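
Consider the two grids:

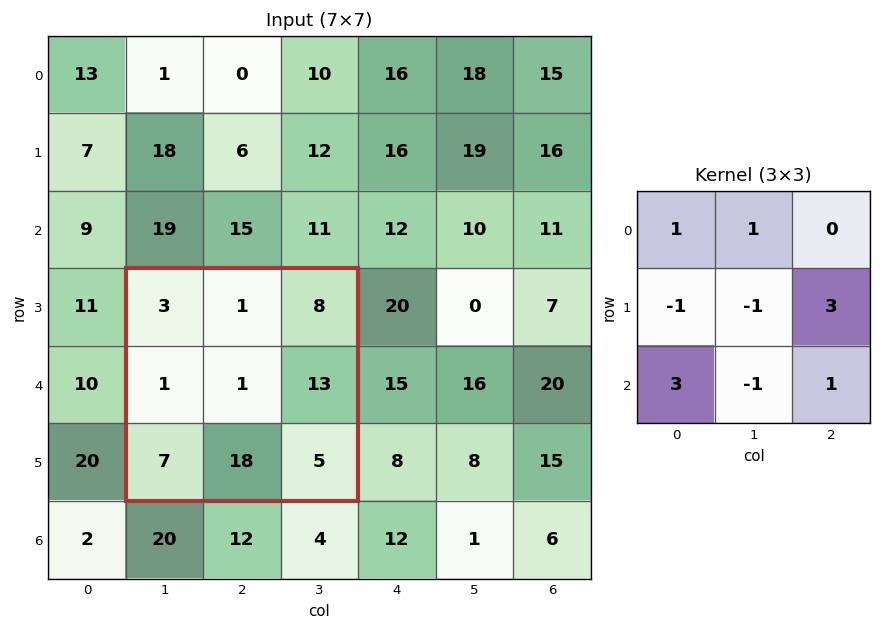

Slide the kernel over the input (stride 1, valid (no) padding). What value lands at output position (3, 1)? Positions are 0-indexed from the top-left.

The receptive field on the input at this output position is [3 1 8 / 1 1 13 / 7 18 5]. Elementwise product with the kernel and sum: 3·1 + 1·1 + 1·-1 + 1·-1 + 13·3 + 7·3 + 18·-1 + 5·1.

49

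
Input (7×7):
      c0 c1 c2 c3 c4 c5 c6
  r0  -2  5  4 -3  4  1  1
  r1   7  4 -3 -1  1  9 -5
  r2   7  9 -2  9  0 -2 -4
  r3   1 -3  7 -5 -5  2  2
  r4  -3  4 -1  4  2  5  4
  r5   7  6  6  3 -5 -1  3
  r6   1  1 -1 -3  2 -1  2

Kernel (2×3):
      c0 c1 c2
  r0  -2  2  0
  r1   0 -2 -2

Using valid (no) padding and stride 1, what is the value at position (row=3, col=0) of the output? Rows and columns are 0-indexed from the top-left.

The receptive field on the input at this output position is [1 -3 7 / -3 4 -1]. Elementwise product with the kernel and sum: 1·-2 + -3·2 + 4·-2 + -1·-2.

-14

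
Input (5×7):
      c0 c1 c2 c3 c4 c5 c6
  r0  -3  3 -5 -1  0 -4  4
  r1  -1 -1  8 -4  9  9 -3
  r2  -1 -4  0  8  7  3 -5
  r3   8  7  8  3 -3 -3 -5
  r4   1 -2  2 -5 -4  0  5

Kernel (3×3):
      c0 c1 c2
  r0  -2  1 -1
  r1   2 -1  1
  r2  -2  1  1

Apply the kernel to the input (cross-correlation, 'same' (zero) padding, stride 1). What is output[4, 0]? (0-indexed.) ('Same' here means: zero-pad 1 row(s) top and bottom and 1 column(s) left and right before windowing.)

The receptive field on the zero-padded input at this output position is [0 8 7 / 0 1 -2 / 0 0 0]. Elementwise product with the kernel and sum: 0·-2 + 8·1 + 7·-1 + 0·2 + 1·-1 + -2·1 + 0·-2 + 0·1 + 0·1.

-2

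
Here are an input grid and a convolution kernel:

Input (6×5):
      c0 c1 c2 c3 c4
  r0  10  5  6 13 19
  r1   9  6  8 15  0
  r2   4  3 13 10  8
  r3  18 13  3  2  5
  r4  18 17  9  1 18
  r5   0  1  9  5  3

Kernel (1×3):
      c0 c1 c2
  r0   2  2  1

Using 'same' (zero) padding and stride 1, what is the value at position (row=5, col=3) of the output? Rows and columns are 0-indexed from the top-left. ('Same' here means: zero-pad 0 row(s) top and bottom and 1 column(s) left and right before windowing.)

The receptive field on the zero-padded input at this output position is [9 5 3]. Elementwise product with the kernel and sum: 9·2 + 5·2 + 3·1.

31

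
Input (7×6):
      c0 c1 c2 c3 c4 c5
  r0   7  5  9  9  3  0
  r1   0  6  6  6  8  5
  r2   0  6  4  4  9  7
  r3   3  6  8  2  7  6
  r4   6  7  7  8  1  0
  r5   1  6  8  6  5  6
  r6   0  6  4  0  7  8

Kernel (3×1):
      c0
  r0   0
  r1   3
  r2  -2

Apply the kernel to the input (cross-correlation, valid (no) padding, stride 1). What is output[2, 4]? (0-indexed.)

19

The receptive field on the input at this output position is [9 / 7 / 1]. Elementwise product with the kernel and sum: 7·3 + 1·-2.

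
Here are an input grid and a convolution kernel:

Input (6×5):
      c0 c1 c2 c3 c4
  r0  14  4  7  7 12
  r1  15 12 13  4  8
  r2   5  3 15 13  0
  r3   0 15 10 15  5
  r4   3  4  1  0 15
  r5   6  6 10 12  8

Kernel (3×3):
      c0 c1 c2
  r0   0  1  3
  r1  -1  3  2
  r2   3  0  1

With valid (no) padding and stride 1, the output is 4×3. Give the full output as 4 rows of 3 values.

102 85 103
95 153 87
123 111 76
84 84 97

Output[0,0]: The receptive field on the input at this output position is [14 4 7 / 15 12 13 / 5 3 15]. Elementwise product with the kernel and sum: 4·1 + 7·3 + 15·-1 + 12·3 + 13·2 + 5·3 + 15·1.
Output[0,1]: The receptive field on the input at this output position is [4 7 7 / 12 13 4 / 3 15 13]. Elementwise product with the kernel and sum: 7·1 + 7·3 + 12·-1 + 13·3 + 4·2 + 3·3 + 13·1.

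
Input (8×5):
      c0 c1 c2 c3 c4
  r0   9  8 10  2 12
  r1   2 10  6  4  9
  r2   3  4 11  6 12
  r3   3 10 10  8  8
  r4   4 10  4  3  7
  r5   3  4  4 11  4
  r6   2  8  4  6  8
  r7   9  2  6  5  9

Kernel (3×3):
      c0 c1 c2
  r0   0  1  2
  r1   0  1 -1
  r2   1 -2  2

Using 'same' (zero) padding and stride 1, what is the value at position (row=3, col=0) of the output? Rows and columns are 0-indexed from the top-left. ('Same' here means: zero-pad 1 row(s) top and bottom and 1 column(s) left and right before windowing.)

16

The receptive field on the zero-padded input at this output position is [0 3 4 / 0 3 10 / 0 4 10]. Elementwise product with the kernel and sum: 3·1 + 4·2 + 3·1 + 10·-1 + 0·1 + 4·-2 + 10·2.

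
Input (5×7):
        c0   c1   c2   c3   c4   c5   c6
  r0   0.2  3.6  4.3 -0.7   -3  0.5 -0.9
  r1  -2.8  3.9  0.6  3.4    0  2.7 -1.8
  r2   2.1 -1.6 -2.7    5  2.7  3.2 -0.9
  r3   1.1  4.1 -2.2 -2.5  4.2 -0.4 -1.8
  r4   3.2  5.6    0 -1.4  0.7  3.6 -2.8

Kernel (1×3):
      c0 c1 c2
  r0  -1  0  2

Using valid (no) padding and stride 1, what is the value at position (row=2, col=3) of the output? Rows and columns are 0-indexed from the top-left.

1.4

The receptive field on the input at this output position is [5 2.7 3.2]. Elementwise product with the kernel and sum: 5·-1 + 3.2·2.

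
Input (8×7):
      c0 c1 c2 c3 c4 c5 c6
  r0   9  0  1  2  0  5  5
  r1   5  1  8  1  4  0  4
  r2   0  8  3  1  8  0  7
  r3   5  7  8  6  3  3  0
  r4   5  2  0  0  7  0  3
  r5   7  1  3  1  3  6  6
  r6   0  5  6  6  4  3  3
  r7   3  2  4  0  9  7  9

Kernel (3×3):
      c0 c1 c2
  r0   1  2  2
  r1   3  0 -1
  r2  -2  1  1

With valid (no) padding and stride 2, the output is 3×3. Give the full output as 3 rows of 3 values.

29 28 19
21 49 20
38 18 14

Output[0,0]: The receptive field on the input at this output position is [9 0 1 / 5 1 8 / 0 8 3]. Elementwise product with the kernel and sum: 9·1 + 0·2 + 1·2 + 5·3 + 8·-1 + 0·-2 + 8·1 + 3·1.
Output[0,1]: The receptive field on the input at this output position is [1 2 0 / 8 1 4 / 3 1 8]. Elementwise product with the kernel and sum: 1·1 + 2·2 + 0·2 + 8·3 + 4·-1 + 3·-2 + 1·1 + 8·1.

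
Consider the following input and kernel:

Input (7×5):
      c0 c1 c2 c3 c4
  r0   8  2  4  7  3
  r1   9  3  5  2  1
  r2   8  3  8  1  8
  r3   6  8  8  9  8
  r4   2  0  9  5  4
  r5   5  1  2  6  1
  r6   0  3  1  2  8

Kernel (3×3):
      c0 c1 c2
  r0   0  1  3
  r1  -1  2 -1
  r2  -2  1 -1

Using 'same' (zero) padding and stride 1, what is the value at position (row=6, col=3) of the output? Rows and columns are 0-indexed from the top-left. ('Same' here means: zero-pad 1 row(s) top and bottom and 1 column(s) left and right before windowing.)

4

The receptive field on the zero-padded input at this output position is [2 6 1 / 1 2 8 / 0 0 0]. Elementwise product with the kernel and sum: 6·1 + 1·3 + 1·-1 + 2·2 + 8·-1 + 0·-2 + 0·1 + 0·-1.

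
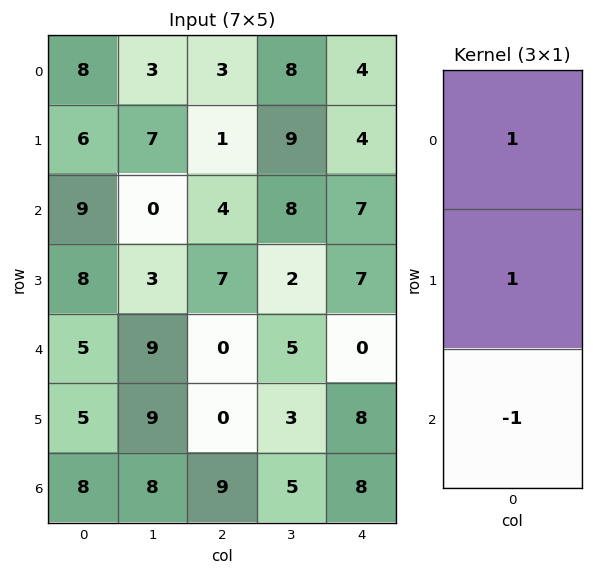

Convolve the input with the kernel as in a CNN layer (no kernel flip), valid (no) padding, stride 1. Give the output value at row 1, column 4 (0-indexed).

4

The receptive field on the input at this output position is [4 / 7 / 7]. Elementwise product with the kernel and sum: 4·1 + 7·1 + 7·-1.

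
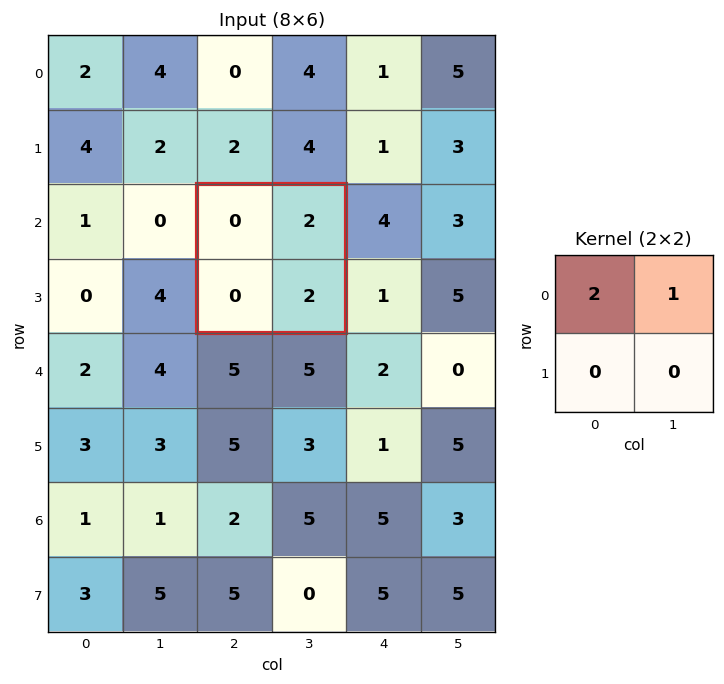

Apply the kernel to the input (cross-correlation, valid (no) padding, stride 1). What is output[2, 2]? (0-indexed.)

The receptive field on the input at this output position is [0 2 / 0 2]. Elementwise product with the kernel and sum: 0·2 + 2·1.

2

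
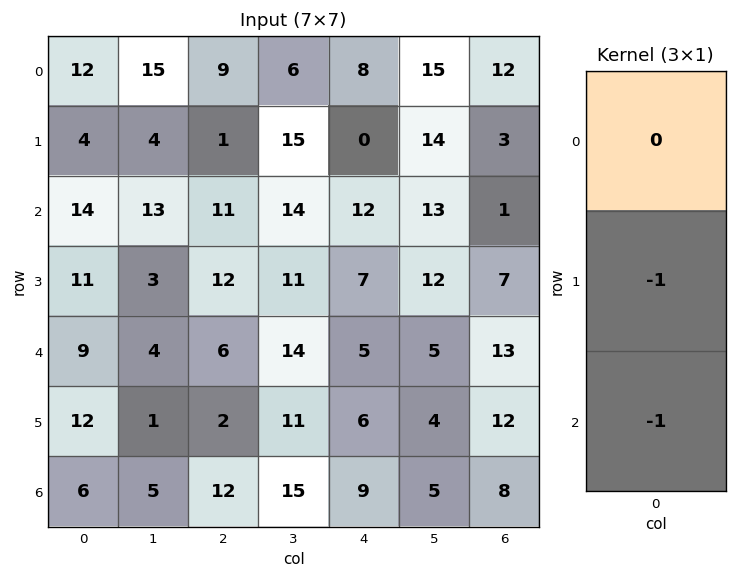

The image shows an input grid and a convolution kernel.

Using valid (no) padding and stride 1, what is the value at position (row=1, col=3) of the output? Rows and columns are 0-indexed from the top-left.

The receptive field on the input at this output position is [15 / 14 / 11]. Elementwise product with the kernel and sum: 14·-1 + 11·-1.

-25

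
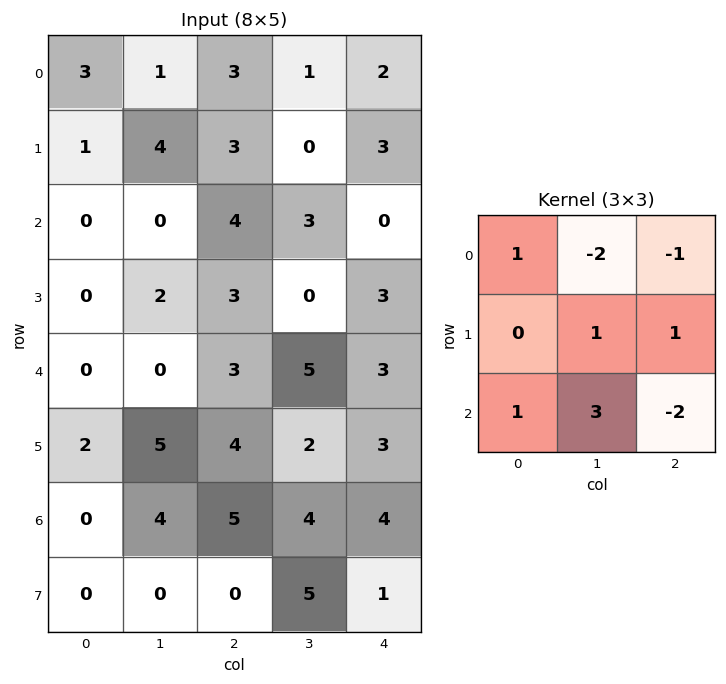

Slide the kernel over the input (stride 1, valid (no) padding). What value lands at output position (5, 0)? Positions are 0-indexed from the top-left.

The receptive field on the input at this output position is [2 5 4 / 0 4 5 / 0 0 0]. Elementwise product with the kernel and sum: 2·1 + 5·-2 + 4·-1 + 4·1 + 5·1 + 0·1 + 0·3 + 0·-2.

-3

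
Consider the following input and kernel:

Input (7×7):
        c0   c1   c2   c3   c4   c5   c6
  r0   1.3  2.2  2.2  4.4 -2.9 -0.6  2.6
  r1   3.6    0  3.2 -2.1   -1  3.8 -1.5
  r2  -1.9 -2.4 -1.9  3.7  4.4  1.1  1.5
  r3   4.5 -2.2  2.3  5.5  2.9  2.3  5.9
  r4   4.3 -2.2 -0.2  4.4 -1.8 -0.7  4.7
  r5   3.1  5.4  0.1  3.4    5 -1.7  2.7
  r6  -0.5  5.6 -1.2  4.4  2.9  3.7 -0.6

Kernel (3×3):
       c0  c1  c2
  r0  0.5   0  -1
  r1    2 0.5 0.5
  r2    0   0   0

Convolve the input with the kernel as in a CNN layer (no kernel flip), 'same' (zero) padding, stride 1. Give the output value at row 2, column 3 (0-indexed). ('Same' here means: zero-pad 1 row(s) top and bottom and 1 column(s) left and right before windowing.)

2.85

The receptive field on the zero-padded input at this output position is [3.2 -2.1 -1 / -1.9 3.7 4.4 / 2.3 5.5 2.9]. Elementwise product with the kernel and sum: 3.2·0.5 + -1·-1 + -1.9·2 + 3.7·0.5 + 4.4·0.5.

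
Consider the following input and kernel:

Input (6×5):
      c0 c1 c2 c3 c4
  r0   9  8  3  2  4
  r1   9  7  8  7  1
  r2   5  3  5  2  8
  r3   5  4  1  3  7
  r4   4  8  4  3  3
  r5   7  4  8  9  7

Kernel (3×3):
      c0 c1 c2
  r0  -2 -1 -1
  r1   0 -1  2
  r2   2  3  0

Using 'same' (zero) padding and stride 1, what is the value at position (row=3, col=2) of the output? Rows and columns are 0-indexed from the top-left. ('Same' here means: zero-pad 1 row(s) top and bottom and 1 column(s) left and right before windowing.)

The receptive field on the zero-padded input at this output position is [3 5 2 / 4 1 3 / 8 4 3]. Elementwise product with the kernel and sum: 3·-2 + 5·-1 + 2·-1 + 1·-1 + 3·2 + 8·2 + 4·3.

20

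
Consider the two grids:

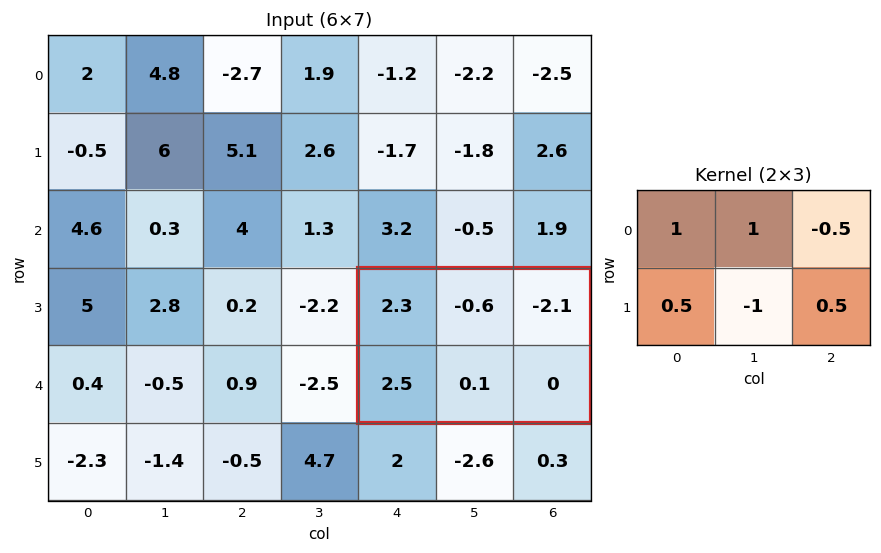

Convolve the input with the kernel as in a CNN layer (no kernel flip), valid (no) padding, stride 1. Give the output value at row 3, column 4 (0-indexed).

The receptive field on the input at this output position is [2.3 -0.6 -2.1 / 2.5 0.1 0]. Elementwise product with the kernel and sum: 2.3·1 + -0.6·1 + -2.1·-0.5 + 2.5·0.5 + 0.1·-1 + 0·0.5.

3.9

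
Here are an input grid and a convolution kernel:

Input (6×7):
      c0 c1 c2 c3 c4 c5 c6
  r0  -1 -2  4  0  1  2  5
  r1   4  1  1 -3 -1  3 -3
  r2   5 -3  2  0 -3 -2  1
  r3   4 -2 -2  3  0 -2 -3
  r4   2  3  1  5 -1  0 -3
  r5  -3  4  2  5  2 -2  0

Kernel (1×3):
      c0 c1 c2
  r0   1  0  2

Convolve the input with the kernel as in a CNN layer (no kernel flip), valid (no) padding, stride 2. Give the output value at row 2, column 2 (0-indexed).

The receptive field on the input at this output position is [-1 0 -3]. Elementwise product with the kernel and sum: -1·1 + -3·2.

-7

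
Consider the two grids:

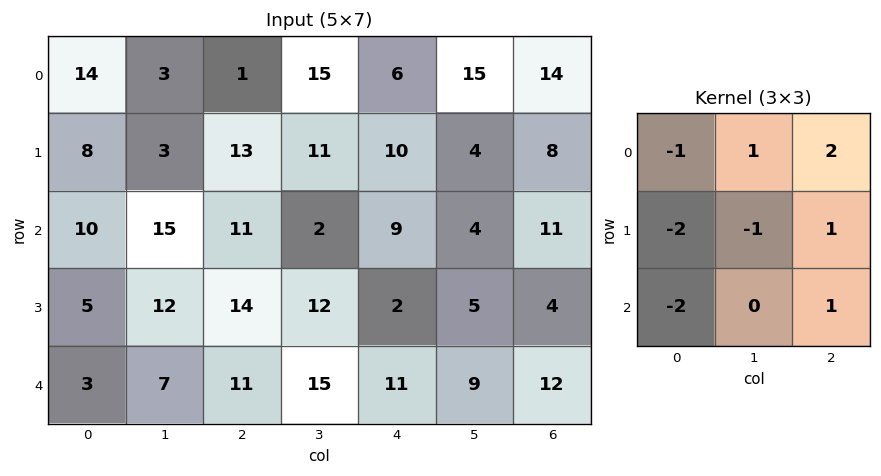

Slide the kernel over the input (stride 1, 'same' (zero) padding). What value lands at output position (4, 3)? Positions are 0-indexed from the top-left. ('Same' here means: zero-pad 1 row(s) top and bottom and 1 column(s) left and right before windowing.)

-24

The receptive field on the zero-padded input at this output position is [14 12 2 / 11 15 11 / 0 0 0]. Elementwise product with the kernel and sum: 14·-1 + 12·1 + 2·2 + 11·-2 + 15·-1 + 11·1 + 0·-2 + 0·1.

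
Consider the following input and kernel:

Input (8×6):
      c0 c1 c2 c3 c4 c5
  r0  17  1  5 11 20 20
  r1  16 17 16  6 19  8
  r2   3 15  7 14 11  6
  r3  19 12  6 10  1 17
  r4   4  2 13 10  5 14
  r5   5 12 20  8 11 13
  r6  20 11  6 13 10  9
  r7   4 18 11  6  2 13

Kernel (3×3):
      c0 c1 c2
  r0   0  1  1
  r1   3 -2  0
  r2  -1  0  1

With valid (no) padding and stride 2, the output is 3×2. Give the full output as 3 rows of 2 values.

24 71
64 15
-8 63

Output[0,0]: The receptive field on the input at this output position is [17 1 5 / 16 17 16 / 3 15 7]. Elementwise product with the kernel and sum: 1·1 + 5·1 + 16·3 + 17·-2 + 3·-1 + 7·1.
Output[0,1]: The receptive field on the input at this output position is [5 11 20 / 16 6 19 / 7 14 11]. Elementwise product with the kernel and sum: 11·1 + 20·1 + 16·3 + 6·-2 + 7·-1 + 11·1.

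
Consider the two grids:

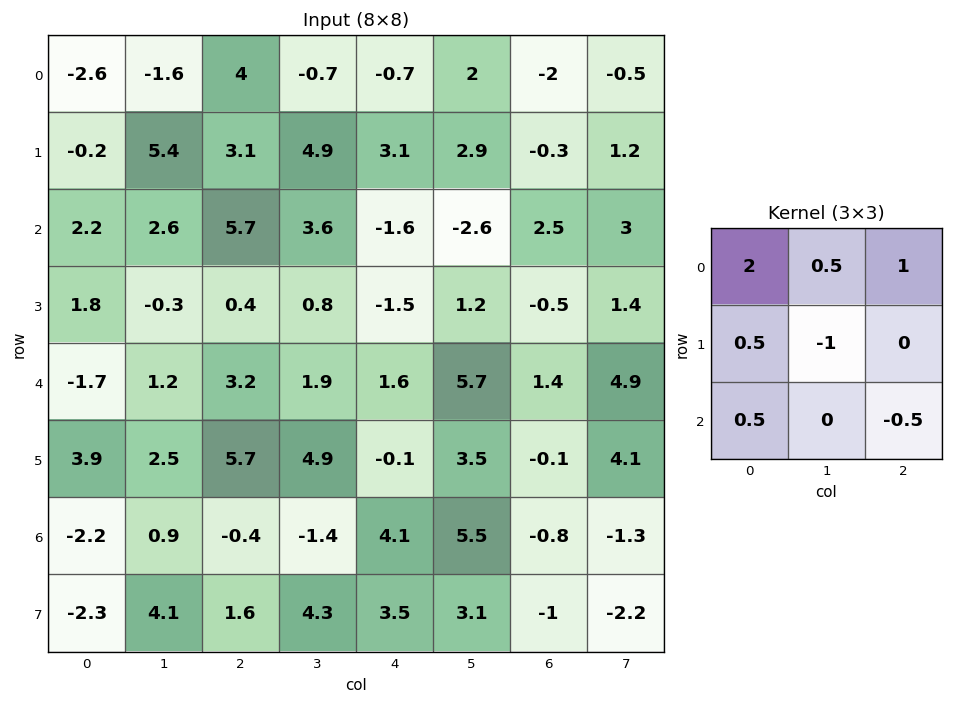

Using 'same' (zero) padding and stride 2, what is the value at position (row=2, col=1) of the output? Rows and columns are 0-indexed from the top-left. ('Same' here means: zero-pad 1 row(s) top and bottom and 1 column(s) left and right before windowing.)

-3.4

The receptive field on the zero-padded input at this output position is [-0.3 0.4 0.8 / 1.2 3.2 1.9 / 2.5 5.7 4.9]. Elementwise product with the kernel and sum: -0.3·2 + 0.4·0.5 + 0.8·1 + 1.2·0.5 + 3.2·-1 + 2.5·0.5 + 4.9·-0.5.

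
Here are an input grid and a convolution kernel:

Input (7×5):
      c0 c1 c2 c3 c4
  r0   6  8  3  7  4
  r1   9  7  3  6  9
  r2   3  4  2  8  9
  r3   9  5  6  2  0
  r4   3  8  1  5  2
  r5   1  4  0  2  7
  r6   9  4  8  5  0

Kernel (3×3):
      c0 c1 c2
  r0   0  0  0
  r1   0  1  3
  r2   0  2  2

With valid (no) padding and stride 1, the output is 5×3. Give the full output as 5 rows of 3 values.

28 41 67
32 42 39
41 24 16
19 20 29
28 32 33

Output[0,0]: The receptive field on the input at this output position is [6 8 3 / 9 7 3 / 3 4 2]. Elementwise product with the kernel and sum: 7·1 + 3·3 + 4·2 + 2·2.
Output[0,1]: The receptive field on the input at this output position is [8 3 7 / 7 3 6 / 4 2 8]. Elementwise product with the kernel and sum: 3·1 + 6·3 + 2·2 + 8·2.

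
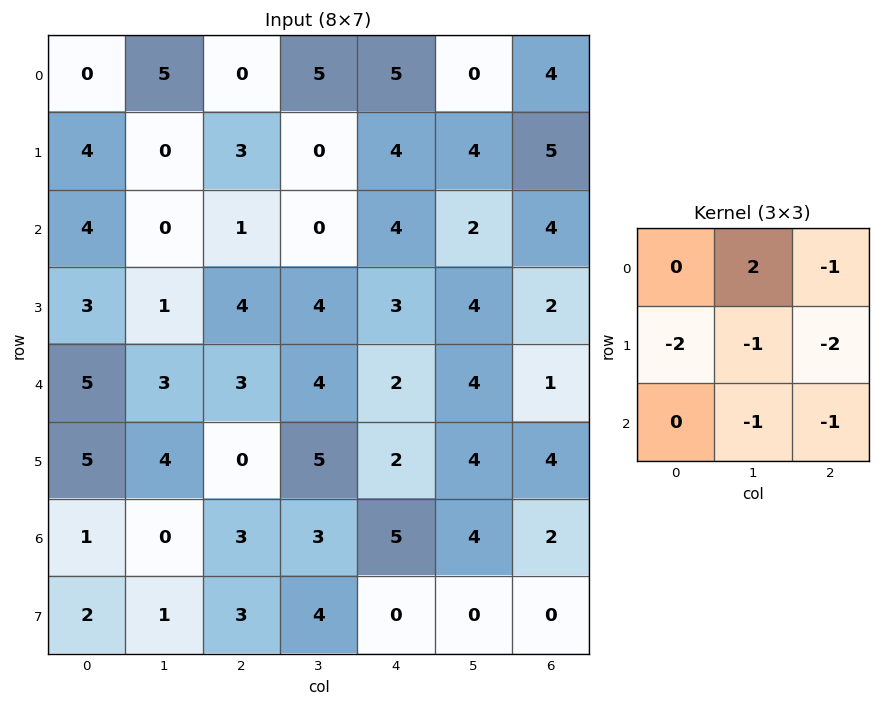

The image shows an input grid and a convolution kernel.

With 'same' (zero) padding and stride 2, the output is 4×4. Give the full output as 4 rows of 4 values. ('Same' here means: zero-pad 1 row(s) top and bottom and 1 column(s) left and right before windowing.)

-14 -23 -23 -9
0 -3 -11 0
-15 -18 -22 -9
2 -21 -19 -2

Output[0,0]: The receptive field on the zero-padded input at this output position is [0 0 0 / 0 0 5 / 0 4 0]. Elementwise product with the kernel and sum: 0·2 + 0·-1 + 0·-2 + 0·-1 + 5·-2 + 4·-1 + 0·-1.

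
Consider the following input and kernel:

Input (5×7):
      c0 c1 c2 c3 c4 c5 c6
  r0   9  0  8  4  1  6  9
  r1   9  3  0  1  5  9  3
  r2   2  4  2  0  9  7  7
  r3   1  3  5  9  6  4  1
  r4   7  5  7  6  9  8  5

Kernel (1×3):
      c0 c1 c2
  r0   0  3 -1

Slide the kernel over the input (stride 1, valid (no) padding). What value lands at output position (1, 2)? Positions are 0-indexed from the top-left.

The receptive field on the input at this output position is [0 1 5]. Elementwise product with the kernel and sum: 1·3 + 5·-1.

-2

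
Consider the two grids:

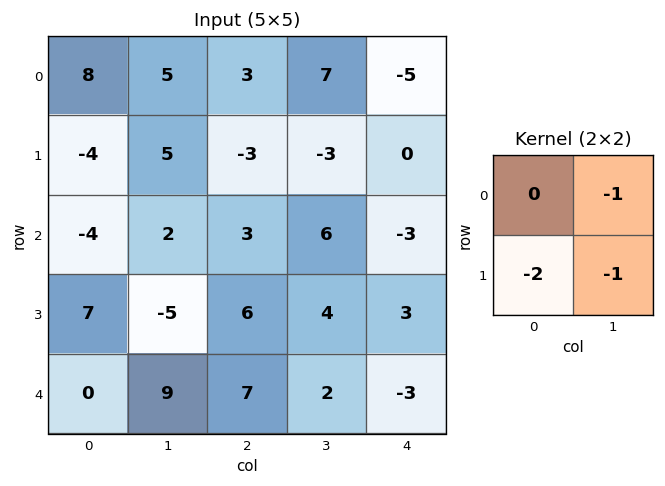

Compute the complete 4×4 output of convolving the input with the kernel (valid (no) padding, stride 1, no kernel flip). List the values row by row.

Output[0,0]: The receptive field on the input at this output position is [8 5 / -4 5]. Elementwise product with the kernel and sum: 5·-1 + -4·-2 + 5·-1.
Output[0,1]: The receptive field on the input at this output position is [5 3 / 5 -3]. Elementwise product with the kernel and sum: 3·-1 + 5·-2 + -3·-1.

-2 -10 2 11
1 -4 -9 -9
-11 1 -22 -8
-4 -31 -20 -4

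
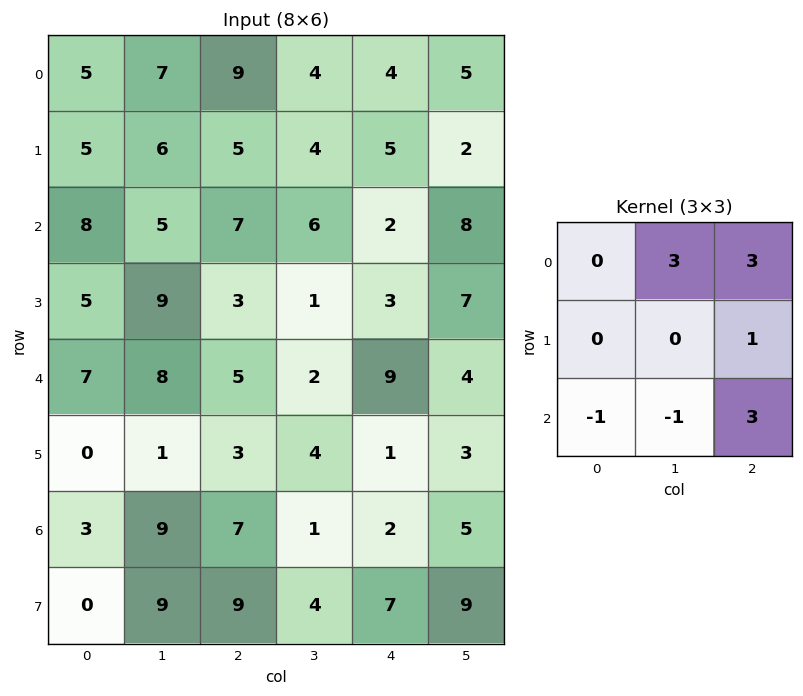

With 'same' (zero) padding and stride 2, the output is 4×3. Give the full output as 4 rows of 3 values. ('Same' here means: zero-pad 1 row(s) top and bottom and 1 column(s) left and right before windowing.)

20 5 2
60 24 46
53 22 38
39 16 33

Output[0,0]: The receptive field on the zero-padded input at this output position is [0 0 0 / 0 5 7 / 0 5 6]. Elementwise product with the kernel and sum: 0·3 + 0·3 + 7·1 + 0·-1 + 5·-1 + 6·3.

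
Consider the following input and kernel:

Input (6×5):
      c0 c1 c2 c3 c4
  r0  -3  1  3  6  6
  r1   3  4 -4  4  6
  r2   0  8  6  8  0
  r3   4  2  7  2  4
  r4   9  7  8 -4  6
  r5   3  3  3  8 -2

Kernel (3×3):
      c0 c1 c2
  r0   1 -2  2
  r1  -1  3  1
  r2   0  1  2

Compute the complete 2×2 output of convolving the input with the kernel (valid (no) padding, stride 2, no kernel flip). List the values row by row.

Output[0,0]: The receptive field on the input at this output position is [-3 1 3 / 3 4 -4 / 0 8 6]. Elementwise product with the kernel and sum: -3·1 + 1·-2 + 3·2 + 3·-1 + 4·3 + -4·1 + 8·1 + 6·2.
Output[0,1]: The receptive field on the input at this output position is [3 6 6 / -4 4 6 / 6 8 0]. Elementwise product with the kernel and sum: 3·1 + 6·-2 + 6·2 + -4·-1 + 4·3 + 6·1 + 8·1 + 0·2.

26 33
28 1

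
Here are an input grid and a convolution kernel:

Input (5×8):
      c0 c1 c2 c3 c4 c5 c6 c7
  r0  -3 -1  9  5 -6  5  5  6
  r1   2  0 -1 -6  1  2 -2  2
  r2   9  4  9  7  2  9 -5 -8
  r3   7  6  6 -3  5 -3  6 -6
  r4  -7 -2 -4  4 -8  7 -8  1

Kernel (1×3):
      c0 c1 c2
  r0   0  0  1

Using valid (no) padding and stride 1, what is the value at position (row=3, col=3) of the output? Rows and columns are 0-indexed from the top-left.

-3

The receptive field on the input at this output position is [-3 5 -3]. Elementwise product with the kernel and sum: -3·1.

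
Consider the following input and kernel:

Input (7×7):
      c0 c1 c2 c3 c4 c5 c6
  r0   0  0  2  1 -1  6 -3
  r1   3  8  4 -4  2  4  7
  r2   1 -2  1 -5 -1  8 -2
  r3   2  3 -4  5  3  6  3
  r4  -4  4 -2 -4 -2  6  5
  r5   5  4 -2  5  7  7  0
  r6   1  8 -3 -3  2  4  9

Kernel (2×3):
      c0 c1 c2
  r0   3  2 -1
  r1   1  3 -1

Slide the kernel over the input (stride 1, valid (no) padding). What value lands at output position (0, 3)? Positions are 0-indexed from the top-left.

The receptive field on the input at this output position is [1 -1 6 / -4 2 4]. Elementwise product with the kernel and sum: 1·3 + -1·2 + 6·-1 + -4·1 + 2·3 + 4·-1.

-7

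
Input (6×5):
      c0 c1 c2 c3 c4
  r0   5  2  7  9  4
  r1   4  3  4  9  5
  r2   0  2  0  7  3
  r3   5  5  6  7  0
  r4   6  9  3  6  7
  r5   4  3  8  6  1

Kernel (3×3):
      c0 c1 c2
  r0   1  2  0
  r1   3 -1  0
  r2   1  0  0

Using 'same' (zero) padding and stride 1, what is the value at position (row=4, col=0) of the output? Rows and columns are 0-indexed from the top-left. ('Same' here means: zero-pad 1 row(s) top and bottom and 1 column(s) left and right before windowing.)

4

The receptive field on the zero-padded input at this output position is [0 5 5 / 0 6 9 / 0 4 3]. Elementwise product with the kernel and sum: 0·1 + 5·2 + 0·3 + 6·-1 + 0·1.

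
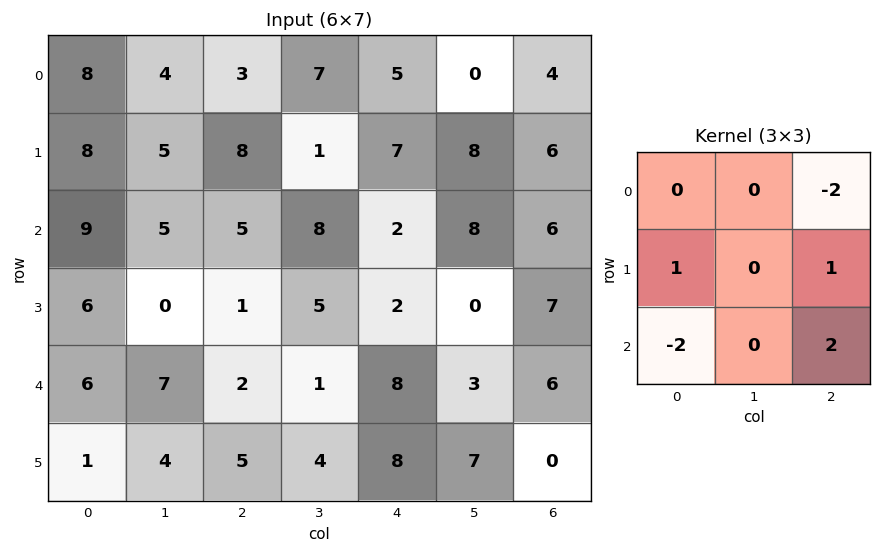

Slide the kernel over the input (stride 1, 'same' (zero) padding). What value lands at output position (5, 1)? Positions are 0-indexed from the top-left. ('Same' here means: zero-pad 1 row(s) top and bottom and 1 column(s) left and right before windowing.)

2

The receptive field on the zero-padded input at this output position is [6 7 2 / 1 4 5 / 0 0 0]. Elementwise product with the kernel and sum: 2·-2 + 1·1 + 5·1 + 0·-2 + 0·2.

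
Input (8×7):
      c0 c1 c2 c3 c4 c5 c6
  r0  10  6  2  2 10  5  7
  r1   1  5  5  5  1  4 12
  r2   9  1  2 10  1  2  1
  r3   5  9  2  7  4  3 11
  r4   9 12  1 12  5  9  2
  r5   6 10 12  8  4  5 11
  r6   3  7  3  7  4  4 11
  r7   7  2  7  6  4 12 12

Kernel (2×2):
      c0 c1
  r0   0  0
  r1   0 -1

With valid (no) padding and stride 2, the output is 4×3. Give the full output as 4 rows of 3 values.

-5 -5 -4
-9 -7 -3
-10 -8 -5
-2 -6 -12

Output[0,0]: The receptive field on the input at this output position is [10 6 / 1 5]. Elementwise product with the kernel and sum: 5·-1.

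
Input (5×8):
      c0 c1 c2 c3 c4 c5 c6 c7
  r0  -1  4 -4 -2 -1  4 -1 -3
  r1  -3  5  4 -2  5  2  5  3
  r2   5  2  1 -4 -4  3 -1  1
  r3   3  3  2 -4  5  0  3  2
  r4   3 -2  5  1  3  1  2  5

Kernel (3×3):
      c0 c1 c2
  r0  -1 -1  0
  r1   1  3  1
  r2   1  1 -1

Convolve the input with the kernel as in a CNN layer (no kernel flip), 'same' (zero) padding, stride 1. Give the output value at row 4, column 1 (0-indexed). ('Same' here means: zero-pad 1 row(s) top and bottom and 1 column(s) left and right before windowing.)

-4

The receptive field on the zero-padded input at this output position is [3 3 2 / 3 -2 5 / 0 0 0]. Elementwise product with the kernel and sum: 3·-1 + 3·-1 + 3·1 + -2·3 + 5·1 + 0·1 + 0·1 + 0·-1.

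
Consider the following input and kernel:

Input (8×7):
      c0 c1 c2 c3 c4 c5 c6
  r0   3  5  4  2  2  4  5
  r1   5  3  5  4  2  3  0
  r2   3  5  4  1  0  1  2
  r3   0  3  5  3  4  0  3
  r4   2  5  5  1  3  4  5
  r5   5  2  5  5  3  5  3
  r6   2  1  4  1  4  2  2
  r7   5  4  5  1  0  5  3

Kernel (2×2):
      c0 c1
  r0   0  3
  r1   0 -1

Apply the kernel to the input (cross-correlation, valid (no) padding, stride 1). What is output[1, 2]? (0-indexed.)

11

The receptive field on the input at this output position is [5 4 / 4 1]. Elementwise product with the kernel and sum: 4·3 + 1·-1.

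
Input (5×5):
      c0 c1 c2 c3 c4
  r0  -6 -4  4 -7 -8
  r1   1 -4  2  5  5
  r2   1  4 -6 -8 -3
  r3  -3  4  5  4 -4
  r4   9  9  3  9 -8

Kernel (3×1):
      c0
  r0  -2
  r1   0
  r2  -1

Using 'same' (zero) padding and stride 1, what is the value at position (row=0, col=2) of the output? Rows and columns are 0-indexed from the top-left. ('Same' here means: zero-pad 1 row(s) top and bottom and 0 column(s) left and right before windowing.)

The receptive field on the zero-padded input at this output position is [0 / 4 / 2]. Elementwise product with the kernel and sum: 0·-2 + 2·-1.

-2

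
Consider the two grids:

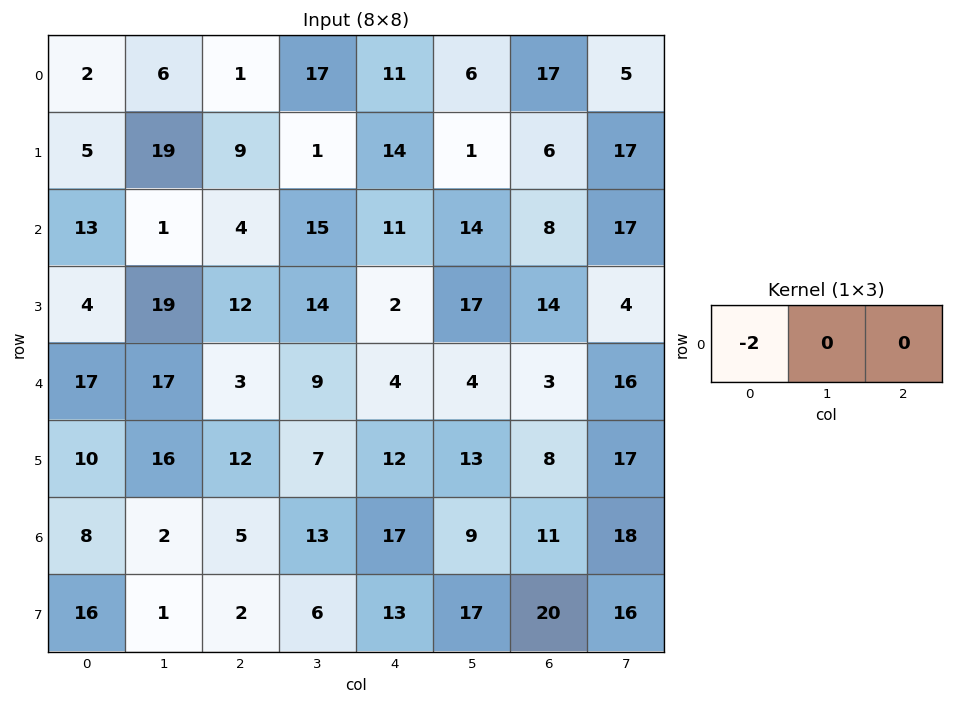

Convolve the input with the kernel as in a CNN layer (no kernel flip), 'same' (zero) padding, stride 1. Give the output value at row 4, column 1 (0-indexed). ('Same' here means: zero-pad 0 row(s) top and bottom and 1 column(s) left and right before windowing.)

The receptive field on the zero-padded input at this output position is [17 17 3]. Elementwise product with the kernel and sum: 17·-2.

-34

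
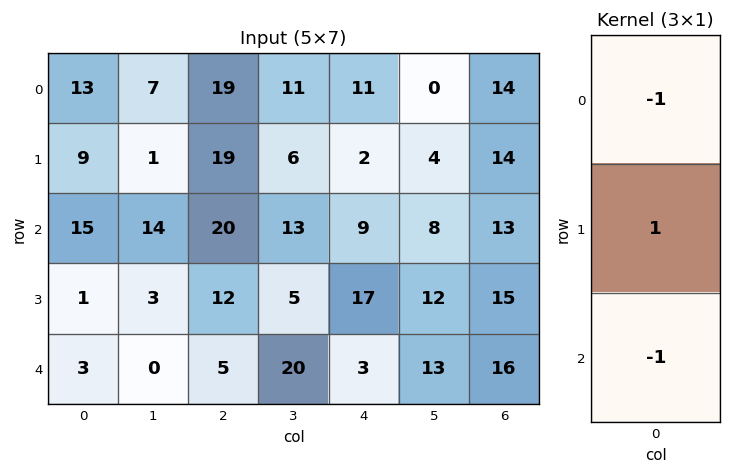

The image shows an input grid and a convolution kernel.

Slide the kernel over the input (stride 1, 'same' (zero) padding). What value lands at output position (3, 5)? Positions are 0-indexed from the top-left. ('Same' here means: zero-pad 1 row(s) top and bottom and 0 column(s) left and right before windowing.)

-9

The receptive field on the zero-padded input at this output position is [8 / 12 / 13]. Elementwise product with the kernel and sum: 8·-1 + 12·1 + 13·-1.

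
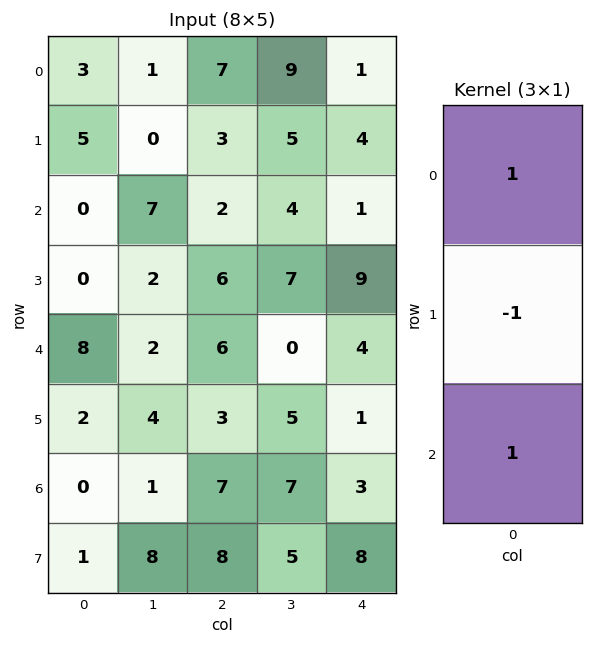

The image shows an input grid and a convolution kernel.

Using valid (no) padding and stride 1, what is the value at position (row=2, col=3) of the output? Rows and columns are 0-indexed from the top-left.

The receptive field on the input at this output position is [4 / 7 / 0]. Elementwise product with the kernel and sum: 4·1 + 7·-1 + 0·1.

-3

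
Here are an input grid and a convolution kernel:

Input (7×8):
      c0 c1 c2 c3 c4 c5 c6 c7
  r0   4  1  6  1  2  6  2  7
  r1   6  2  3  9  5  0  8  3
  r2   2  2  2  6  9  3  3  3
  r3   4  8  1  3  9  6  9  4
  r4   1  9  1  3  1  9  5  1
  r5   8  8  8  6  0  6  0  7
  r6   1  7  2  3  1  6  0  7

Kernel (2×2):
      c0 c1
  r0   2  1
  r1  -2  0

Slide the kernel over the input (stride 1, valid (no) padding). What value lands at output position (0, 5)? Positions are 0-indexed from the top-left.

14

The receptive field on the input at this output position is [6 2 / 0 8]. Elementwise product with the kernel and sum: 6·2 + 2·1 + 0·-2.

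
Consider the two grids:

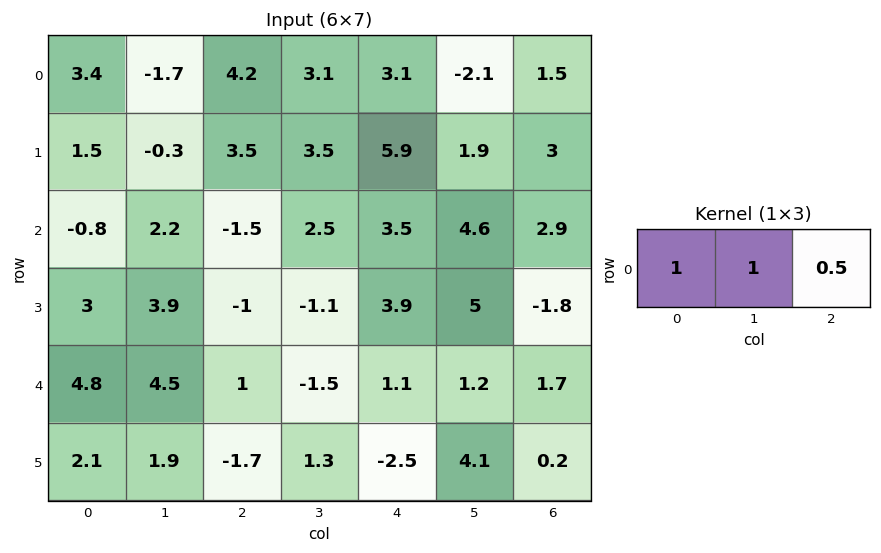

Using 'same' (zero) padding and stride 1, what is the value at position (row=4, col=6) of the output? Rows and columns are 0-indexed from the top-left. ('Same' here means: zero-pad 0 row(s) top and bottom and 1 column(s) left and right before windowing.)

The receptive field on the zero-padded input at this output position is [1.2 1.7 0]. Elementwise product with the kernel and sum: 1.2·1 + 1.7·1 + 0·0.5.

2.9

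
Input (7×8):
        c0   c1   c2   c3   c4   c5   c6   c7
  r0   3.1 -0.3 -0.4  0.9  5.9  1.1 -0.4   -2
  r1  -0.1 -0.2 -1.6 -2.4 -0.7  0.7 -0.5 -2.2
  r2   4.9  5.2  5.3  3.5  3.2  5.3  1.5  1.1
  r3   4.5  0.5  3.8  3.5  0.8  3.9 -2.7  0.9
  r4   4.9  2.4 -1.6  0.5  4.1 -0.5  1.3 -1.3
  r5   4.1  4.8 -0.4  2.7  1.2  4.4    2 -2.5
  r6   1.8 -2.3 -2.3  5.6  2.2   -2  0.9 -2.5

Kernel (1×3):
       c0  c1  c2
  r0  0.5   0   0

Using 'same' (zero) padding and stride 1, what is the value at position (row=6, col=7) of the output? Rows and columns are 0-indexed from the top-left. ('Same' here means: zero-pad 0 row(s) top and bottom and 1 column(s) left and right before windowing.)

0.45

The receptive field on the zero-padded input at this output position is [0.9 -2.5 0]. Elementwise product with the kernel and sum: 0.9·0.5.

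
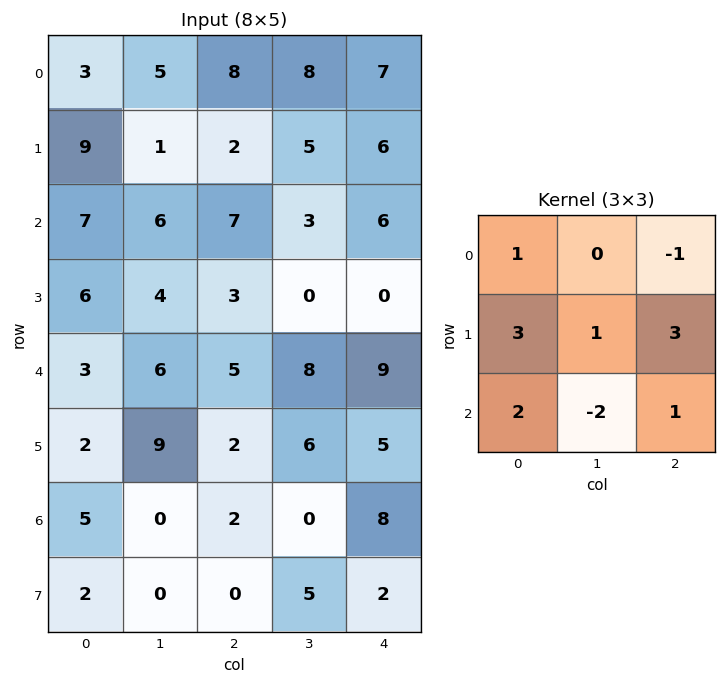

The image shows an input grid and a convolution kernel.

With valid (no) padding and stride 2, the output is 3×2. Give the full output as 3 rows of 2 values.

Output[0,0]: The receptive field on the input at this output position is [3 5 8 / 9 1 2 / 7 6 7]. Elementwise product with the kernel and sum: 3·1 + 8·-1 + 9·3 + 1·1 + 2·3 + 7·2 + 6·-2 + 7·1.

38 44
30 13
31 35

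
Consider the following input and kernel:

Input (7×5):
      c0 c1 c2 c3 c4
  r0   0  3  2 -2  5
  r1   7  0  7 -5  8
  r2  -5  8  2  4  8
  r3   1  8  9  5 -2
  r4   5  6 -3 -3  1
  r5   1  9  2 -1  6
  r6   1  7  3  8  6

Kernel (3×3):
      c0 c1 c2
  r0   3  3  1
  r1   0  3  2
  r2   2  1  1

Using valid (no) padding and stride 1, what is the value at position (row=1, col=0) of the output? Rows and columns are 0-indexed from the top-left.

The receptive field on the input at this output position is [7 0 7 / -5 8 2 / 1 8 9]. Elementwise product with the kernel and sum: 7·3 + 0·3 + 7·1 + 8·3 + 2·2 + 1·2 + 8·1 + 9·1.

75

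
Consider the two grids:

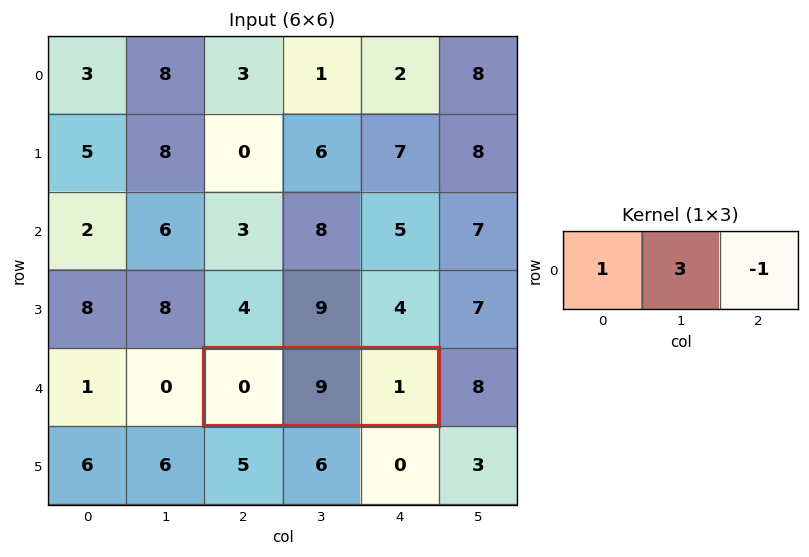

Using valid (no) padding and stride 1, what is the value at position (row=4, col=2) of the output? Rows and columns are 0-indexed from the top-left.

The receptive field on the input at this output position is [0 9 1]. Elementwise product with the kernel and sum: 0·1 + 9·3 + 1·-1.

26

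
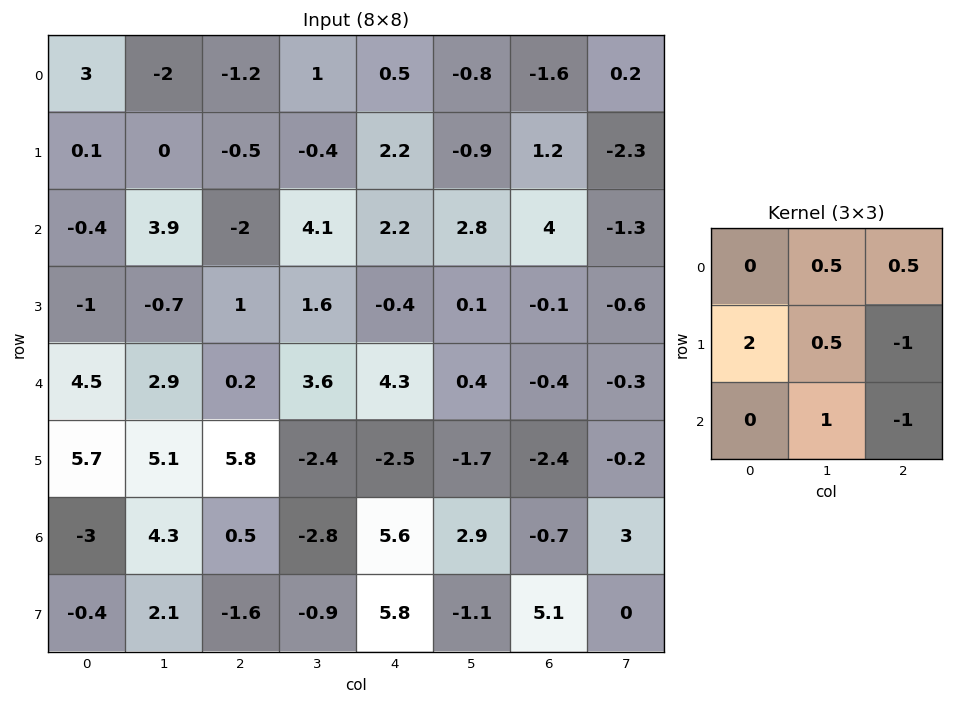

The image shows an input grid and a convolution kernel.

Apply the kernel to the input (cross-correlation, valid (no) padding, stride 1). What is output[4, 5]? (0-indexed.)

The receptive field on the input at this output position is [0.4 -0.4 -0.3 / -1.7 -2.4 -0.2 / 2.9 -0.7 3]. Elementwise product with the kernel and sum: -0.4·0.5 + -0.3·0.5 + -1.7·2 + -2.4·0.5 + -0.2·-1 + -0.7·1 + 3·-1.

-8.45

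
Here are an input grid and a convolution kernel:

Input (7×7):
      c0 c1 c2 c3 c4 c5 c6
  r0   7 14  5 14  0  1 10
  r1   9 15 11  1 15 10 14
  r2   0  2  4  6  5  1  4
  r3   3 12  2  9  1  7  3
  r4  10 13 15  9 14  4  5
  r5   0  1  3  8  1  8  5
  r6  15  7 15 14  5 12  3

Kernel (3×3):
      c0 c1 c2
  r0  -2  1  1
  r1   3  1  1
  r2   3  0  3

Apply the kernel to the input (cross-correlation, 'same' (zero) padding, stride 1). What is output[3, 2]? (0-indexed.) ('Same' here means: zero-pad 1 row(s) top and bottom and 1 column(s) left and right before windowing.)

119

The receptive field on the zero-padded input at this output position is [2 4 6 / 12 2 9 / 13 15 9]. Elementwise product with the kernel and sum: 2·-2 + 4·1 + 6·1 + 12·3 + 2·1 + 9·1 + 13·3 + 9·3.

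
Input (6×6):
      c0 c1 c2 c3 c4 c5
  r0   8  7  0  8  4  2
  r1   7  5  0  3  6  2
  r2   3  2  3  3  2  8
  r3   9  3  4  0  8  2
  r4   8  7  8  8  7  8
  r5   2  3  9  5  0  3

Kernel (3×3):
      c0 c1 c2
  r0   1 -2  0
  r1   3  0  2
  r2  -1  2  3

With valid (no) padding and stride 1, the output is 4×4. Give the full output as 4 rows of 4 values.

Output[0,0]: The receptive field on the input at this output position is [8 7 0 / 7 5 0 / 3 2 3]. Elementwise product with the kernel and sum: 8·1 + 7·-2 + 7·3 + 0·2 + 3·-1 + 2·2 + 3·3.
Output[0,1]: The receptive field on the input at this output position is [7 0 8 / 5 0 3 / 2 3 3]. Elementwise product with the kernel and sum: 7·1 + 0·-2 + 5·3 + 3·2 + 2·-1 + 3·2 + 3·3.

25 41 5 38
21 22 27 38
64 38 54 33
74 62 43 28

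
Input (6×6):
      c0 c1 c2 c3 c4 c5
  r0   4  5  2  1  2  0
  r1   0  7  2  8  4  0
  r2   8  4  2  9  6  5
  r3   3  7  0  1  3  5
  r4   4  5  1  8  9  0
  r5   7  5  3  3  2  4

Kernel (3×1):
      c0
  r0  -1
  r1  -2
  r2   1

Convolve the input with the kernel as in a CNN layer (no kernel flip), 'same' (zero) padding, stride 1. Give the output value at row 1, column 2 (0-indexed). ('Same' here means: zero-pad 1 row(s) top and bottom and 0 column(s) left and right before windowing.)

The receptive field on the zero-padded input at this output position is [2 / 2 / 2]. Elementwise product with the kernel and sum: 2·-1 + 2·-2 + 2·1.

-4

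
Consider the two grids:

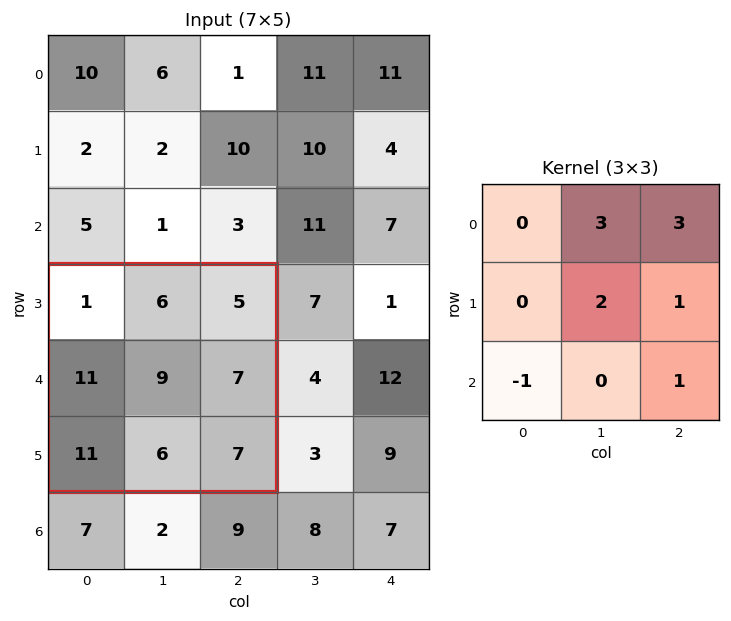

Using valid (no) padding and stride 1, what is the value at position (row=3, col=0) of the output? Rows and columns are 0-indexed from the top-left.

The receptive field on the input at this output position is [1 6 5 / 11 9 7 / 11 6 7]. Elementwise product with the kernel and sum: 6·3 + 5·3 + 9·2 + 7·1 + 11·-1 + 7·1.

54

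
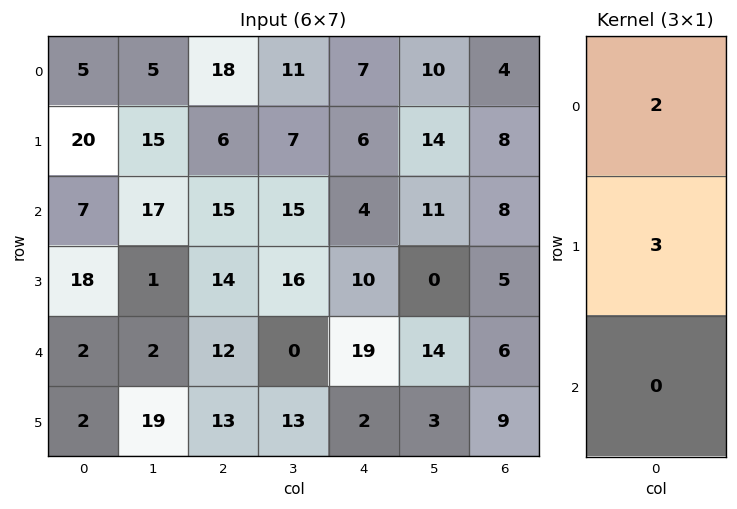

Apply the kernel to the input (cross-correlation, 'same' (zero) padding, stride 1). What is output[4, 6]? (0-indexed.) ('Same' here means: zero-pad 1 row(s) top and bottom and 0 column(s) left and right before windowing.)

The receptive field on the zero-padded input at this output position is [5 / 6 / 9]. Elementwise product with the kernel and sum: 5·2 + 6·3.

28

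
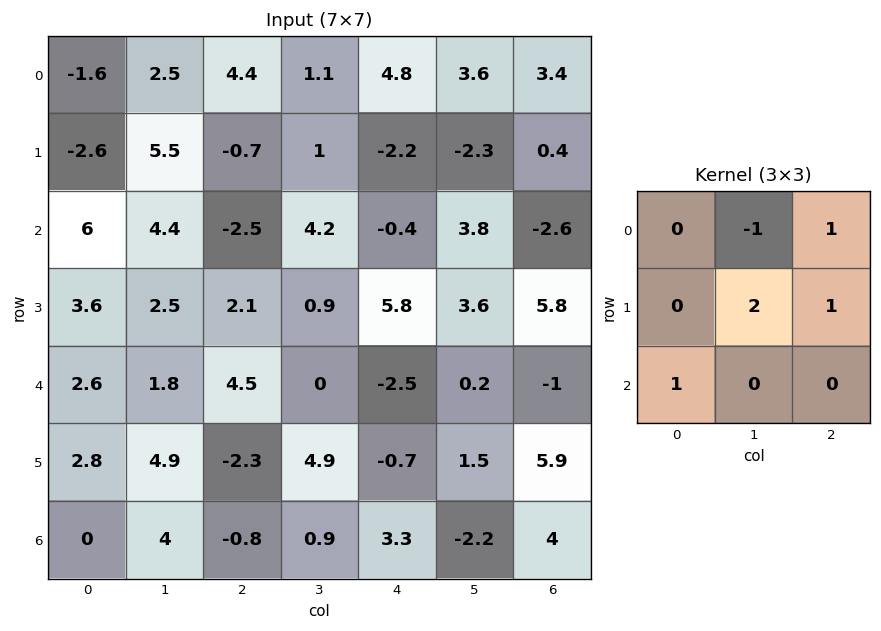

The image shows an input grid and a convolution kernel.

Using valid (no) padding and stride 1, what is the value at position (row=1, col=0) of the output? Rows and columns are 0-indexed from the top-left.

The receptive field on the input at this output position is [-2.6 5.5 -0.7 / 6 4.4 -2.5 / 3.6 2.5 2.1]. Elementwise product with the kernel and sum: 5.5·-1 + -0.7·1 + 4.4·2 + -2.5·1 + 3.6·1.

3.7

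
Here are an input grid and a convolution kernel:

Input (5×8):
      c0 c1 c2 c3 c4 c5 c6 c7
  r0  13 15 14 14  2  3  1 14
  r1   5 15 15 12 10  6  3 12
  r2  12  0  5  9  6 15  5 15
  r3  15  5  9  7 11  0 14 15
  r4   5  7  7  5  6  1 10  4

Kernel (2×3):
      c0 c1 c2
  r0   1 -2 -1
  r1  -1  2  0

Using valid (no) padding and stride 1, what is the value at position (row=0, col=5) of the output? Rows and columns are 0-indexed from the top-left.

-13

The receptive field on the input at this output position is [3 1 14 / 6 3 12]. Elementwise product with the kernel and sum: 3·1 + 1·-2 + 14·-1 + 6·-1 + 3·2.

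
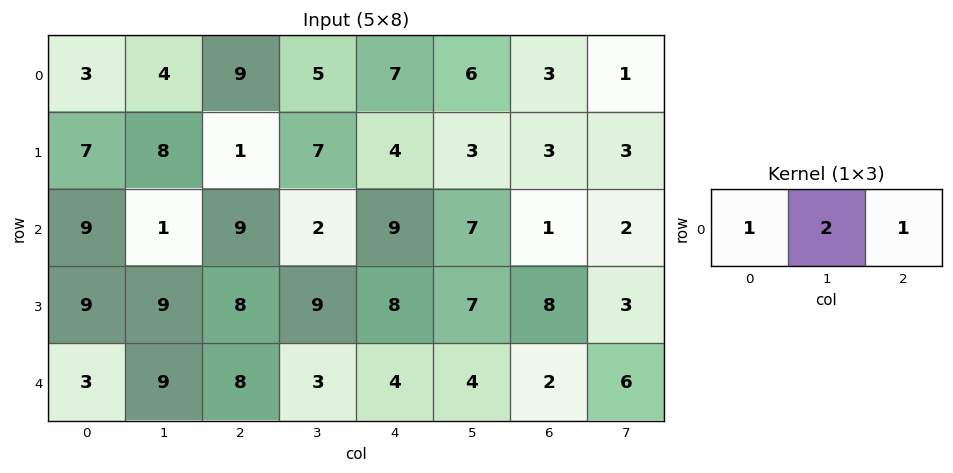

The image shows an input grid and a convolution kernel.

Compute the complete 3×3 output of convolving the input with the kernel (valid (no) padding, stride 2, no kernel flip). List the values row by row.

20 26 22
20 22 24
29 18 14

Output[0,0]: The receptive field on the input at this output position is [3 4 9]. Elementwise product with the kernel and sum: 3·1 + 4·2 + 9·1.
Output[0,1]: The receptive field on the input at this output position is [9 5 7]. Elementwise product with the kernel and sum: 9·1 + 5·2 + 7·1.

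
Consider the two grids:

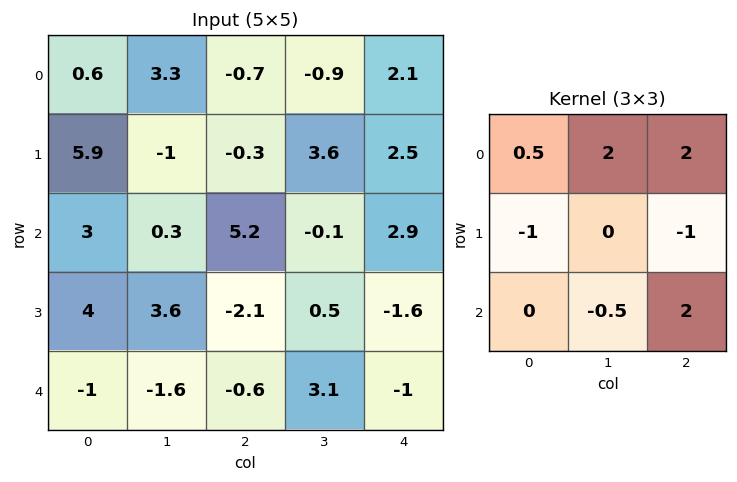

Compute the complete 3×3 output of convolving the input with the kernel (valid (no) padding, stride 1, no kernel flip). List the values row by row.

Output[0,0]: The receptive field on the input at this output position is [0.6 3.3 -0.7 / 5.9 -1 -0.3 / 3 0.3 5.2]. Elementwise product with the kernel and sum: 0.6·0.5 + 3.3·2 + -0.7·2 + 5.9·-1 + -0.3·-1 + 0.3·-0.5 + 5.2·2.

10.15 -6.95 5.7
-13.85 7.95 0.5
10.2 12.75 8.35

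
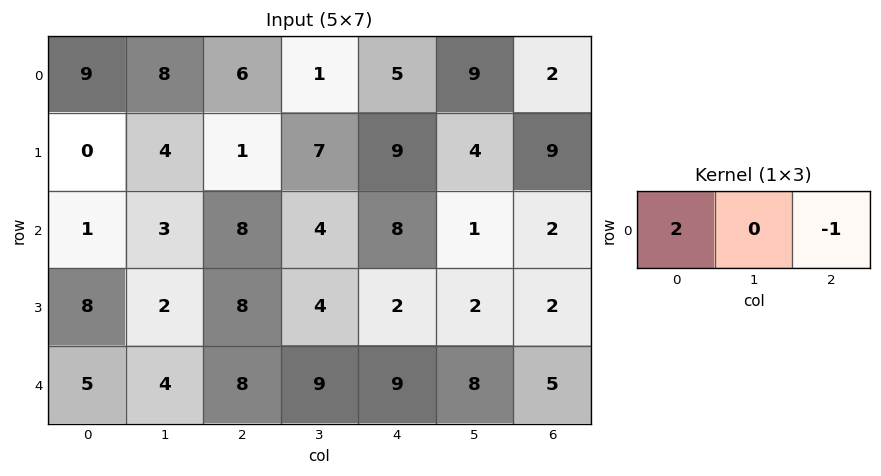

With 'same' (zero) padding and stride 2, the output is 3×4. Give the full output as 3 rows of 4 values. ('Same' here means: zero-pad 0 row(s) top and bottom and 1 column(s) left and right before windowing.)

Output[0,0]: The receptive field on the zero-padded input at this output position is [0 9 8]. Elementwise product with the kernel and sum: 0·2 + 8·-1.

-8 15 -7 18
-3 2 7 2
-4 -1 10 16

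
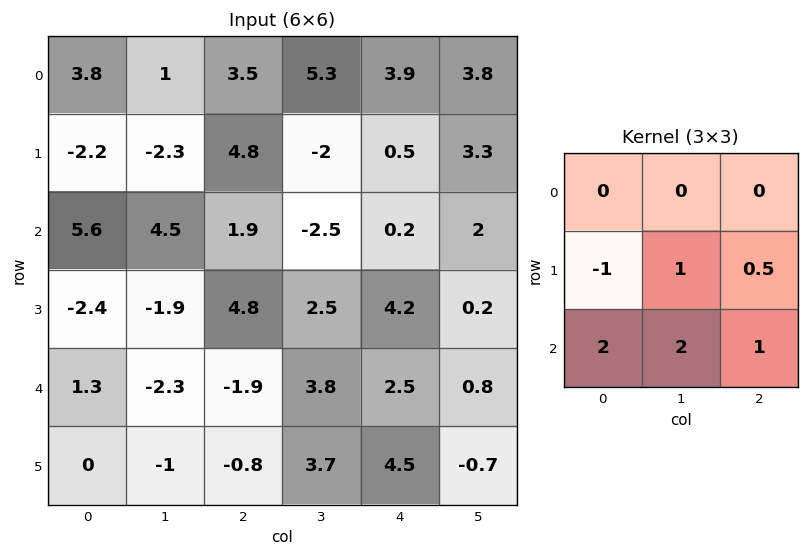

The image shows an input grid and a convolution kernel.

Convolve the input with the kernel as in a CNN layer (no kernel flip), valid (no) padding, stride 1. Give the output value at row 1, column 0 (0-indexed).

-3.95

The receptive field on the input at this output position is [-2.2 -2.3 4.8 / 5.6 4.5 1.9 / -2.4 -1.9 4.8]. Elementwise product with the kernel and sum: 5.6·-1 + 4.5·1 + 1.9·0.5 + -2.4·2 + -1.9·2 + 4.8·1.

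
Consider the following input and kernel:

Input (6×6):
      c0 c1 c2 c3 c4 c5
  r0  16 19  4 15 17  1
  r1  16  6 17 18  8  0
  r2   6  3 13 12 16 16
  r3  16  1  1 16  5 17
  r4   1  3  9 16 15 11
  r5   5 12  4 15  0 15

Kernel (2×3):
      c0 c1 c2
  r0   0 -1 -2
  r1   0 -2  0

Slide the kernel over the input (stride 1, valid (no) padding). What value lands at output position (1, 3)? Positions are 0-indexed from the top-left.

The receptive field on the input at this output position is [18 8 0 / 12 16 16]. Elementwise product with the kernel and sum: 8·-1 + 0·-2 + 16·-2.

-40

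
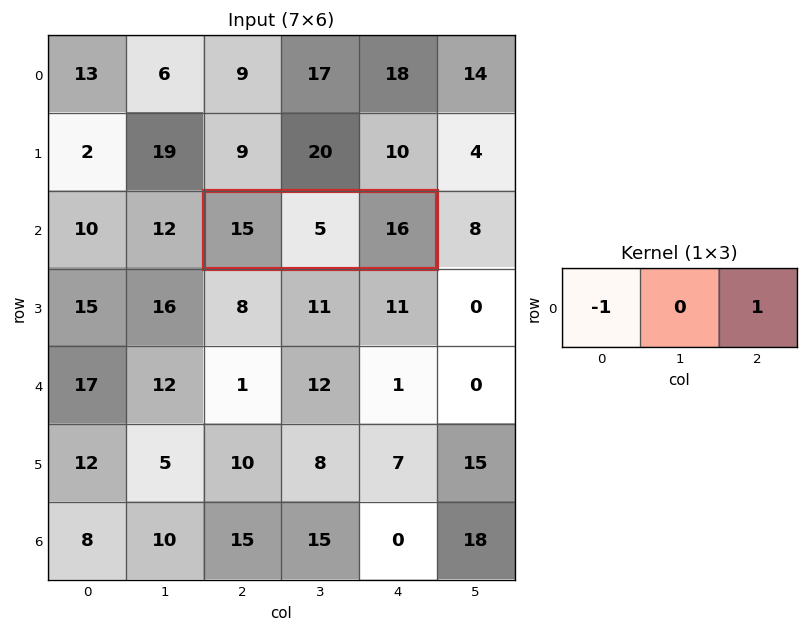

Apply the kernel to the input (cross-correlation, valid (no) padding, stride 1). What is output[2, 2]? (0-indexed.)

The receptive field on the input at this output position is [15 5 16]. Elementwise product with the kernel and sum: 15·-1 + 16·1.

1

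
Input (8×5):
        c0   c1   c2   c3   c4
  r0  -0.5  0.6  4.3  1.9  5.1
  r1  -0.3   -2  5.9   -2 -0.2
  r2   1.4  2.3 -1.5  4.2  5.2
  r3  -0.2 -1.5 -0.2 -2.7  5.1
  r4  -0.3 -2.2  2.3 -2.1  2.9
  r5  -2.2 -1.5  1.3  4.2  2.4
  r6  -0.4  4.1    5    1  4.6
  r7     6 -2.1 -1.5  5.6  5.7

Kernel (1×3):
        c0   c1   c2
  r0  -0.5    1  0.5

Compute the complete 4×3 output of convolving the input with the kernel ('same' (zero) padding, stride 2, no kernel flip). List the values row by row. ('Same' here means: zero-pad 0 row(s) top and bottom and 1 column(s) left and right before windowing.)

Output[0,0]: The receptive field on the zero-padded input at this output position is [0 -0.5 0.6]. Elementwise product with the kernel and sum: 0·-0.5 + -0.5·1 + 0.6·0.5.
Output[0,1]: The receptive field on the zero-padded input at this output position is [0.6 4.3 1.9]. Elementwise product with the kernel and sum: 0.6·-0.5 + 4.3·1 + 1.9·0.5.

-0.2 4.95 4.15
2.55 -0.55 3.1
-1.4 2.35 3.95
1.65 3.45 4.1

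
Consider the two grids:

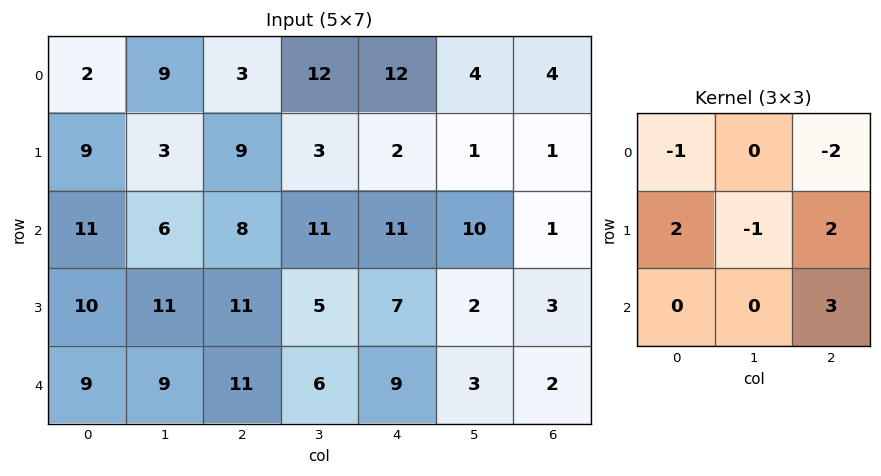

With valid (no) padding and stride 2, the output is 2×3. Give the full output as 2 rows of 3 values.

Output[0,0]: The receptive field on the input at this output position is [2 9 3 / 9 3 9 / 11 6 8]. Elementwise product with the kernel and sum: 2·-1 + 3·-2 + 9·2 + 3·-1 + 9·2 + 8·3.

49 25 -12
37 28 11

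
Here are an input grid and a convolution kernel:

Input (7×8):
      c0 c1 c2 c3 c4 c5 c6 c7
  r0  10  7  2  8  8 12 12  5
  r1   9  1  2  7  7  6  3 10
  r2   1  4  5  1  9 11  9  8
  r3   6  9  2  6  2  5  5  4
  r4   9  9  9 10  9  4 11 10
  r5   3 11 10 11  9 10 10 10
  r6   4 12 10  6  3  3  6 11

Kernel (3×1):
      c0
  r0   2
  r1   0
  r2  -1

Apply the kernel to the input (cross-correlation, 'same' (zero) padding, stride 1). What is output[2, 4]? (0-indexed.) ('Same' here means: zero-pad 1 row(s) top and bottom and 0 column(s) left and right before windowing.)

The receptive field on the zero-padded input at this output position is [7 / 9 / 2]. Elementwise product with the kernel and sum: 7·2 + 2·-1.

12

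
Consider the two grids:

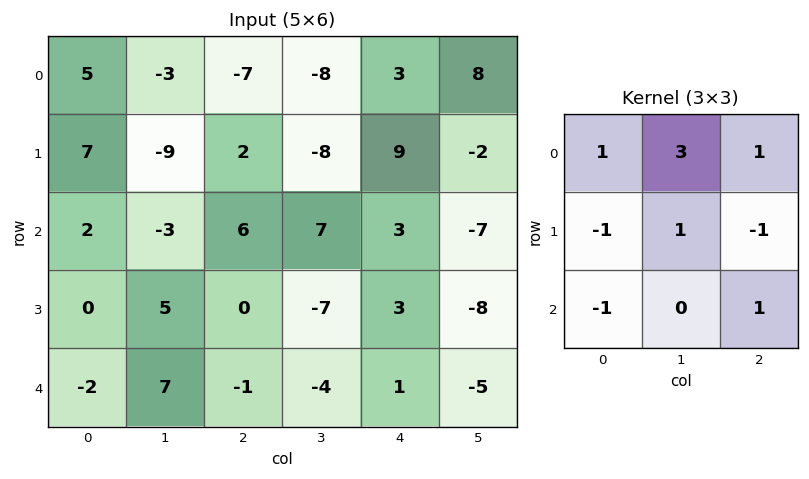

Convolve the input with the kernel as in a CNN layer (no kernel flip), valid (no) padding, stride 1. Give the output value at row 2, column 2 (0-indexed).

The receptive field on the input at this output position is [6 7 3 / 0 -7 3 / -1 -4 1]. Elementwise product with the kernel and sum: 6·1 + 7·3 + 3·1 + 0·-1 + -7·1 + 3·-1 + -1·-1 + 1·1.

22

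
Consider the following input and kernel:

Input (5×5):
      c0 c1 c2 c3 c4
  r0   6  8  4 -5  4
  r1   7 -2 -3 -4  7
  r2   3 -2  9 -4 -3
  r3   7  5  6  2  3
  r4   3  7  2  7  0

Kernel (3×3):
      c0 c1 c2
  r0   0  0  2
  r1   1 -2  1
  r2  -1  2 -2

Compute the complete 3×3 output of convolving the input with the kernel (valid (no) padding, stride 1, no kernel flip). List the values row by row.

Output[0,0]: The receptive field on the input at this output position is [6 8 4 / 7 -2 -3 / 3 -2 9]. Elementwise product with the kernel and sum: 4·2 + 7·1 + -2·-2 + -3·1 + 3·-1 + -2·2 + 9·-2.
Output[0,1]: The receptive field on the input at this output position is [8 4 -5 / -2 -3 -4 / -2 9 -4]. Elementwise product with the kernel and sum: -5·2 + -2·1 + -3·-2 + -4·1 + -2·-1 + 9·2 + -4·-2.

-9 18 9
1 -29 20
28 -30 11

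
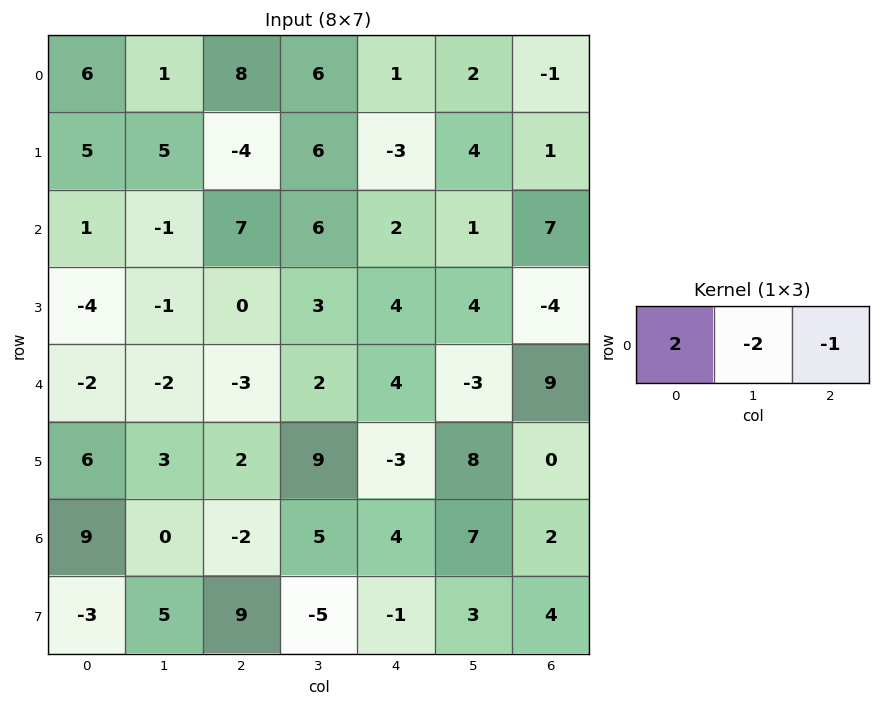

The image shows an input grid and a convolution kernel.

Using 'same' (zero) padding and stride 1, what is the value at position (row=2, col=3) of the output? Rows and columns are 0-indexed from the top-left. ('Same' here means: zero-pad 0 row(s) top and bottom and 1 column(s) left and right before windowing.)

The receptive field on the zero-padded input at this output position is [7 6 2]. Elementwise product with the kernel and sum: 7·2 + 6·-2 + 2·-1.

0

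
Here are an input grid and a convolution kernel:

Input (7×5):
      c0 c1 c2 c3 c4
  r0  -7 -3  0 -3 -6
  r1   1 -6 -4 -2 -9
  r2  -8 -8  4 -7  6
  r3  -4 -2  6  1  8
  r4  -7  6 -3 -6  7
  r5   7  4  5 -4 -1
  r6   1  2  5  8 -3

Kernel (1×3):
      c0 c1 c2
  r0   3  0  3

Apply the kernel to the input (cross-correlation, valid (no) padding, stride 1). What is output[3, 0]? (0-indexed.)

6

The receptive field on the input at this output position is [-4 -2 6]. Elementwise product with the kernel and sum: -4·3 + 6·3.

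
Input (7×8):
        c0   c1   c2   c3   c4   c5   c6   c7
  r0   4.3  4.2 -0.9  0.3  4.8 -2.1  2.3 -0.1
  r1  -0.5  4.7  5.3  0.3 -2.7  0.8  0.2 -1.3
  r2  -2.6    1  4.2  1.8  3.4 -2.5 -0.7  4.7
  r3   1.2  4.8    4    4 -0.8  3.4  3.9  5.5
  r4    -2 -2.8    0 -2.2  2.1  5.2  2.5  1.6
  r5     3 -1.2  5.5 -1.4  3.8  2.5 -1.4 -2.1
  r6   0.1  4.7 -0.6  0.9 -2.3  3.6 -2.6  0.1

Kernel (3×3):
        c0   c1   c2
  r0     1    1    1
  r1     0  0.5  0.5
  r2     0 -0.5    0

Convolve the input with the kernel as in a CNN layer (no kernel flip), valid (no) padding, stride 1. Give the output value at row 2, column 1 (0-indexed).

11

The receptive field on the input at this output position is [1 4.2 1.8 / 4.8 4 4 / -2.8 0 -2.2]. Elementwise product with the kernel and sum: 1·1 + 4.2·1 + 1.8·1 + 4·0.5 + 4·0.5 + 0·-0.5.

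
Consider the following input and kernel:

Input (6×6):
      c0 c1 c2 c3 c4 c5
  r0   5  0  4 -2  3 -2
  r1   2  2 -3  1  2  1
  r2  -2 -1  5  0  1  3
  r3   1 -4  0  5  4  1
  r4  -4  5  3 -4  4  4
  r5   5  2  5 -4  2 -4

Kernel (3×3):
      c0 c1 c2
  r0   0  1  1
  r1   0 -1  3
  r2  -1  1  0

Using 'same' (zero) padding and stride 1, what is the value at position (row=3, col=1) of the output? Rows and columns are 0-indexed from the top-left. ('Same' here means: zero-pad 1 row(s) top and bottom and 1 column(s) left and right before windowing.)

17

The receptive field on the zero-padded input at this output position is [-2 -1 5 / 1 -4 0 / -4 5 3]. Elementwise product with the kernel and sum: -1·1 + 5·1 + -4·-1 + 0·3 + -4·-1 + 5·1.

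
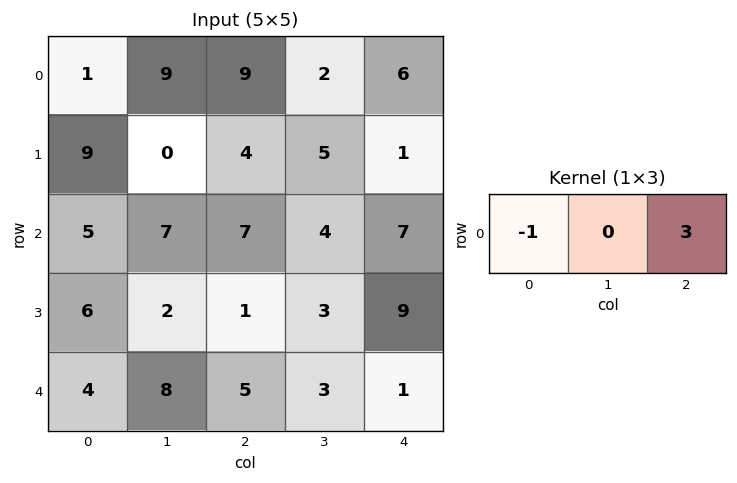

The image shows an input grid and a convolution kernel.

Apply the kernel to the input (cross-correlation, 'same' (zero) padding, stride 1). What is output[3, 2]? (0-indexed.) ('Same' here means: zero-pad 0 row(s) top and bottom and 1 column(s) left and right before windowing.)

7

The receptive field on the zero-padded input at this output position is [2 1 3]. Elementwise product with the kernel and sum: 2·-1 + 3·3.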